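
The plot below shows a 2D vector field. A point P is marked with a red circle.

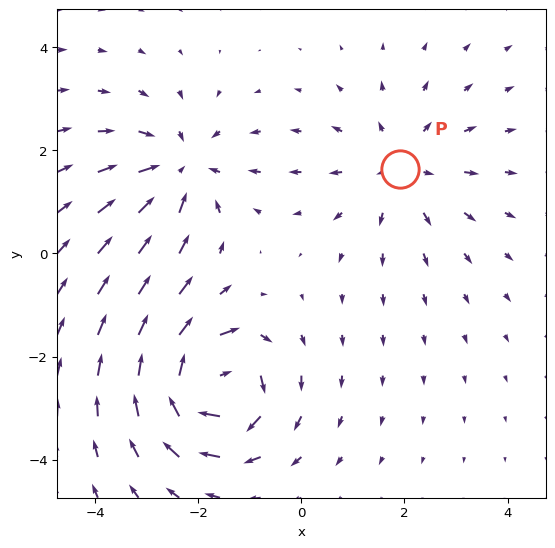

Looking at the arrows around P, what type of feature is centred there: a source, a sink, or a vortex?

At P (1.9, 1.6) the arrows spread outward. Divergence about +3, curl ≈0 — positive divergence with near-zero curl is a source.

source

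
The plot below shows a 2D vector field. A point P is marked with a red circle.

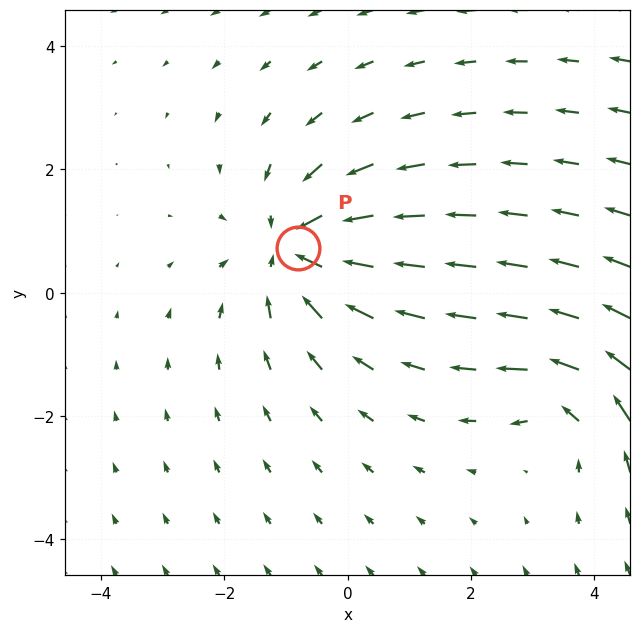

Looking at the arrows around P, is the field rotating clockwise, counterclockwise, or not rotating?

not rotating

Near P at (-0.8, 0.7) the arrows show no circulation. The curl there is ≈0.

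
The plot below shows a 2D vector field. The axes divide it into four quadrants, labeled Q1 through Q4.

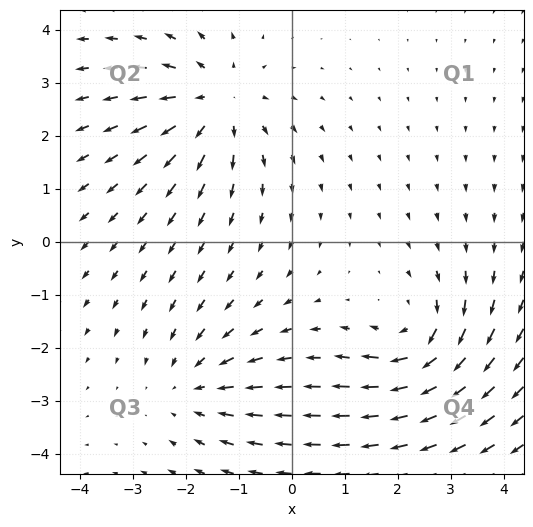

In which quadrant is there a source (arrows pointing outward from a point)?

The source sits at approximately (-1.4, 2.6), which lies in quadrant Q2. The divergence there is about +3, positive as expected for a source.

Q2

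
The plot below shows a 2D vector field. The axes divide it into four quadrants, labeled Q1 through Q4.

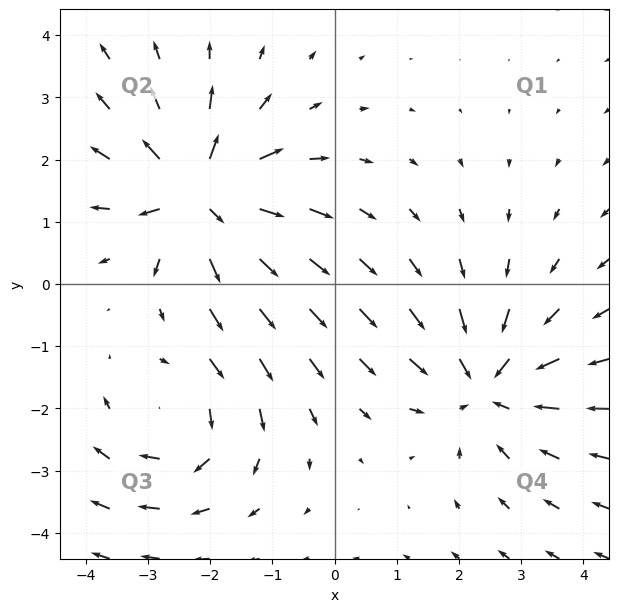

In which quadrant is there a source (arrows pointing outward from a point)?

Q2

The source sits at approximately (-2.2, 1.4), which lies in quadrant Q2. The divergence there is about +7, positive as expected for a source.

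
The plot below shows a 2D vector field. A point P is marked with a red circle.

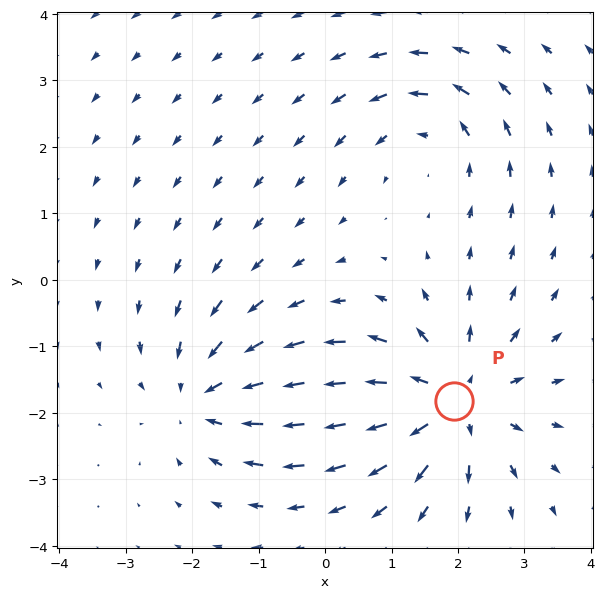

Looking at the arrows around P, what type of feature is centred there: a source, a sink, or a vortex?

At P (1.9, -1.8) the arrows spread outward. Divergence about +5, curl ≈0 — positive divergence with near-zero curl is a source.

source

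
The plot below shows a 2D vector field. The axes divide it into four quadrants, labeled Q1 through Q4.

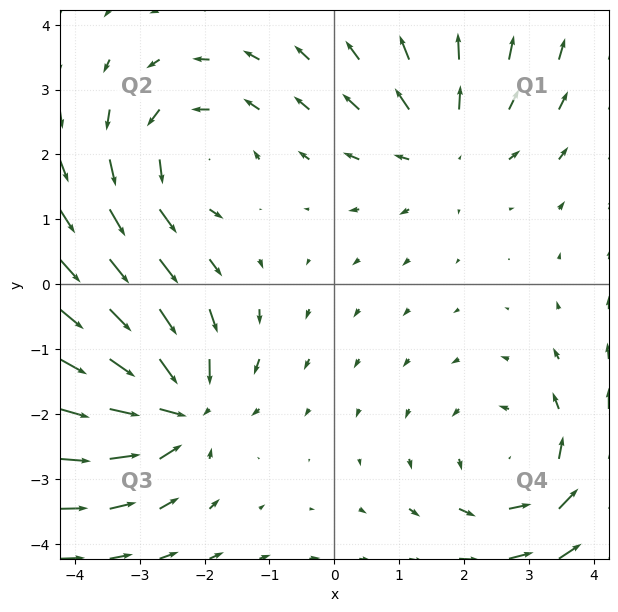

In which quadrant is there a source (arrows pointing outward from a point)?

The source sits at approximately (1.7, 2.2), which lies in quadrant Q1. The divergence there is about +3, positive as expected for a source.

Q1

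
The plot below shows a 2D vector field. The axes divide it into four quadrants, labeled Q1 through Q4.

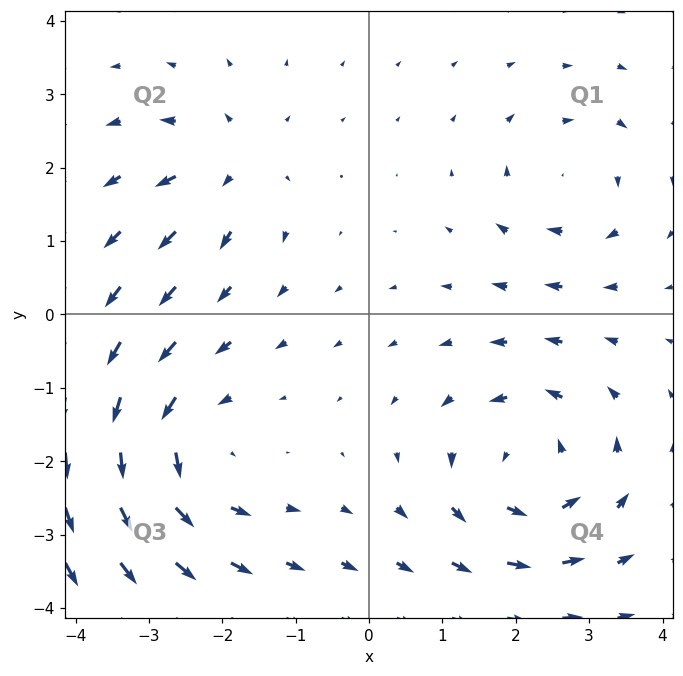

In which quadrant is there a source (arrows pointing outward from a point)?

The source sits at approximately (-1.9, 2.1), which lies in quadrant Q2. The divergence there is about +4, positive as expected for a source.

Q2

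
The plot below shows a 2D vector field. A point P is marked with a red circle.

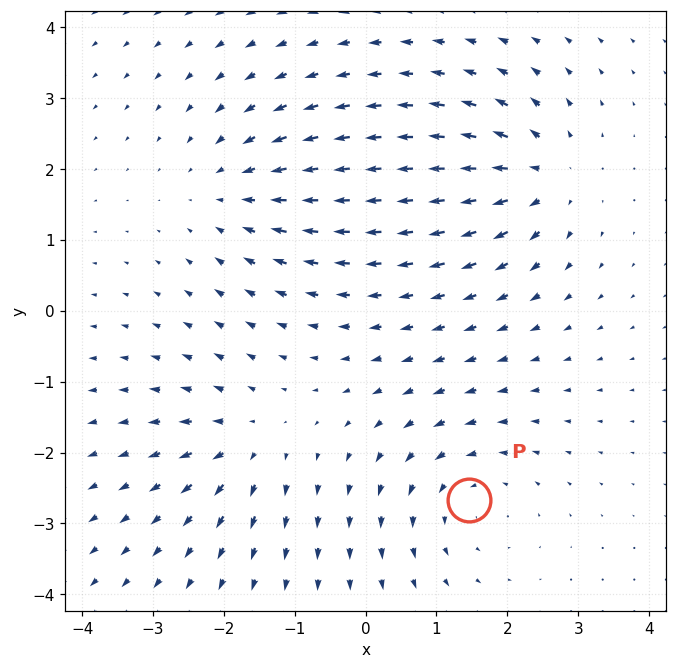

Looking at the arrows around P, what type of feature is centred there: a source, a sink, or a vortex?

At P (1.5, -2.7) the arrows circulate counterclockwise. Divergence ≈0, curl about +4 — near-zero divergence with nonzero curl is a vortex.

vortex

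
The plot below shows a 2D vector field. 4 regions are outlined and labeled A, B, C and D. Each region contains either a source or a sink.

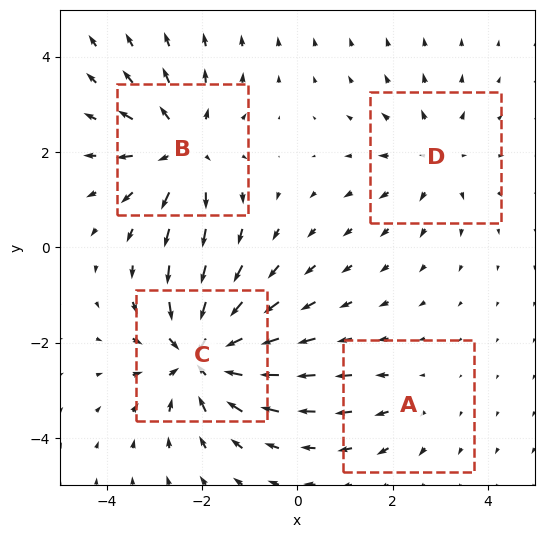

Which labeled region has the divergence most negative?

C

Divergence at each region's feature centre — A: about +2, B: about +5, C: about -7, D: about +3. Region C is most negative.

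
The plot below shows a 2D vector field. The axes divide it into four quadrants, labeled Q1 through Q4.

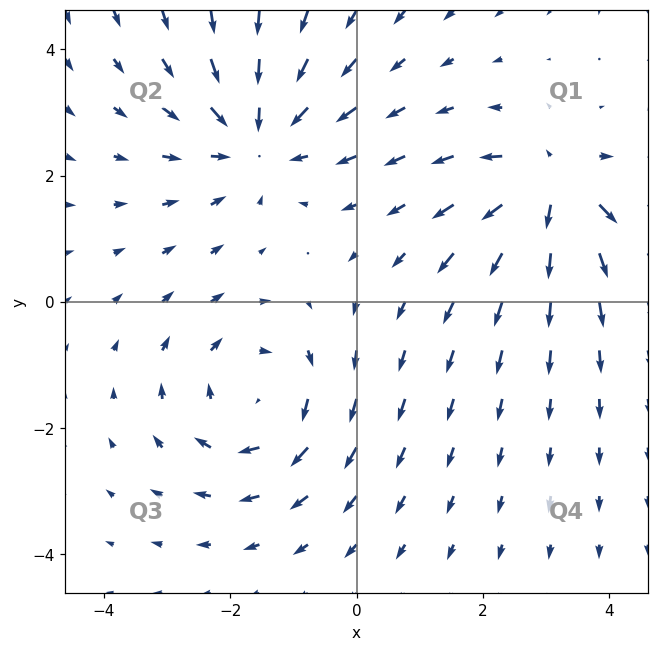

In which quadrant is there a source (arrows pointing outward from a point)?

Q1

The source sits at approximately (3.1, 1.8), which lies in quadrant Q1. The divergence there is about +5, positive as expected for a source.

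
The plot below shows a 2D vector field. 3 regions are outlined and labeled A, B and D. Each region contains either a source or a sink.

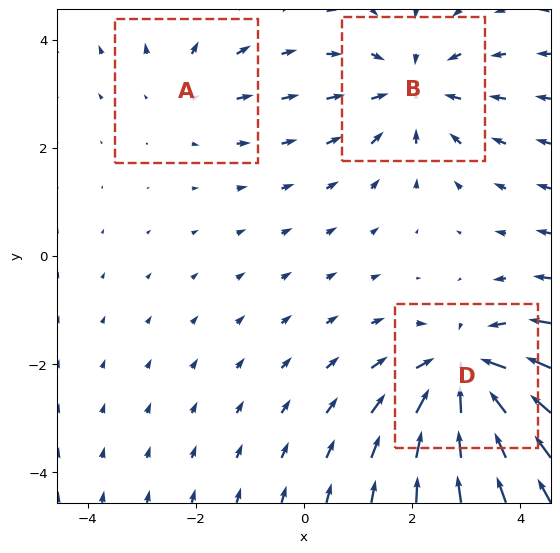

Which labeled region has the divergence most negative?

D

Divergence at each region's feature centre — A: about +2, B: about -3, D: about -4. Region D is most negative.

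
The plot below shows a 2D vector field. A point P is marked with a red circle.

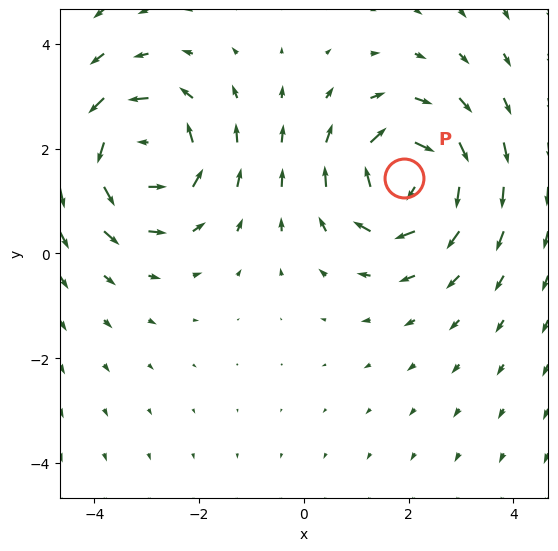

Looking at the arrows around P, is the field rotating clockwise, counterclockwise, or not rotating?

Near P at (1.9, 1.4) the arrows circulate clockwise. The curl (z-component) there is about -4; negative curl means clockwise rotation.

clockwise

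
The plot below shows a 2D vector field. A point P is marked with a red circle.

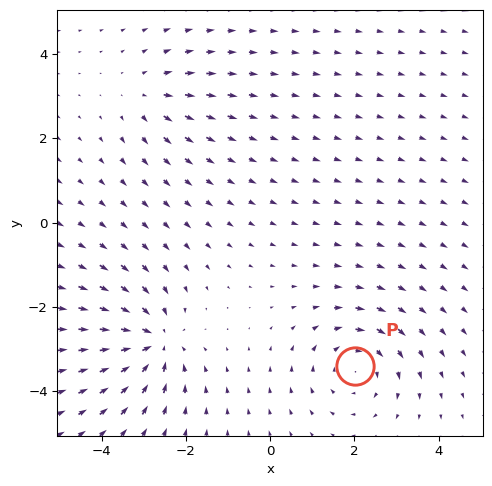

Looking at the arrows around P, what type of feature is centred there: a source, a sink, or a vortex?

vortex

At P (2.0, -3.4) the arrows circulate clockwise. Divergence ≈0, curl about -4 — near-zero divergence with nonzero curl is a vortex.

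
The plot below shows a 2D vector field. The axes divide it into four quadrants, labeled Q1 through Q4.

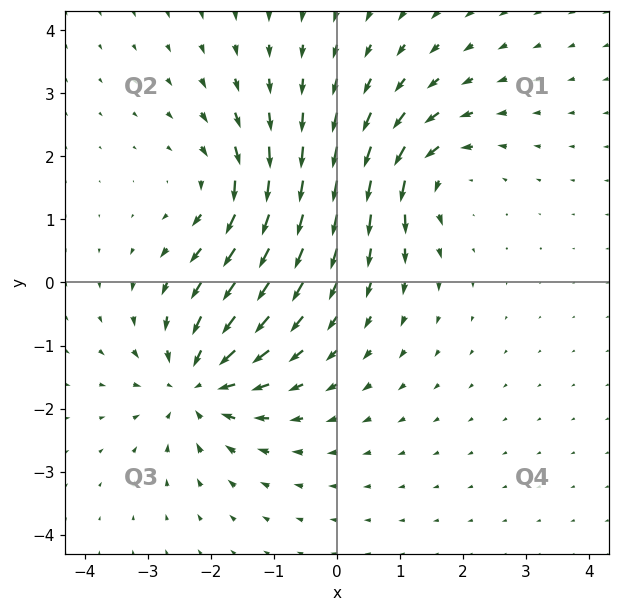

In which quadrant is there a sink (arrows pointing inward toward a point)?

The sink sits at approximately (-2.2, -1.6), which lies in quadrant Q3. The divergence there is about -5, negative as expected for a sink.

Q3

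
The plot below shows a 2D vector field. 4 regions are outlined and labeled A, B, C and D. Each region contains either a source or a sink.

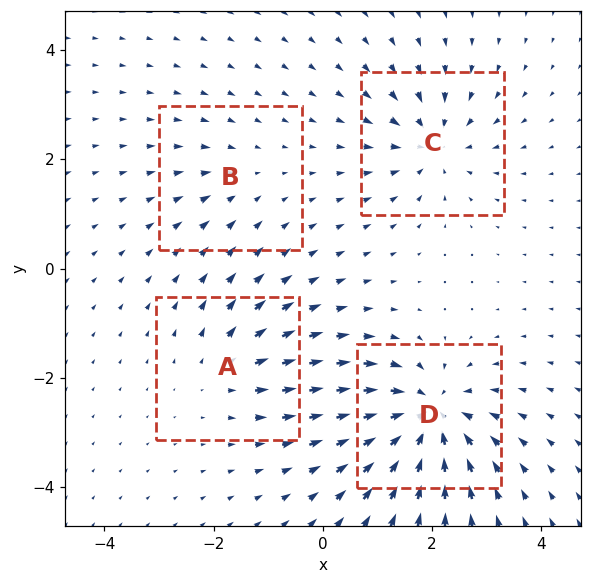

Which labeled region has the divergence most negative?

D

Divergence at each region's feature centre — A: about +4, B: about -2, C: about -6, D: about -8. Region D is most negative.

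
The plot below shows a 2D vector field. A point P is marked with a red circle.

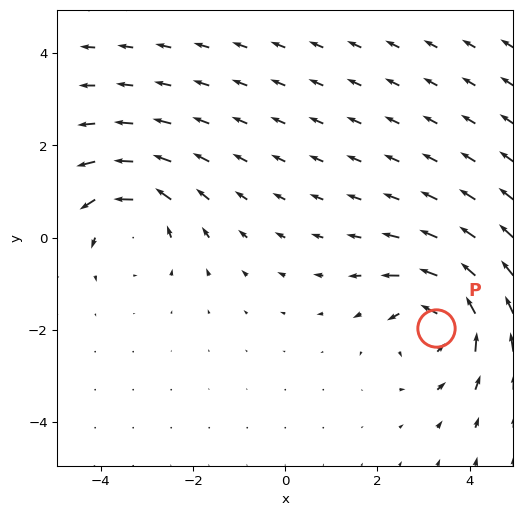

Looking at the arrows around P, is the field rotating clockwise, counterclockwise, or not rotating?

counterclockwise

Near P at (3.3, -2.0) the arrows circulate counterclockwise. The curl (z-component) there is about +4; positive curl means counterclockwise rotation.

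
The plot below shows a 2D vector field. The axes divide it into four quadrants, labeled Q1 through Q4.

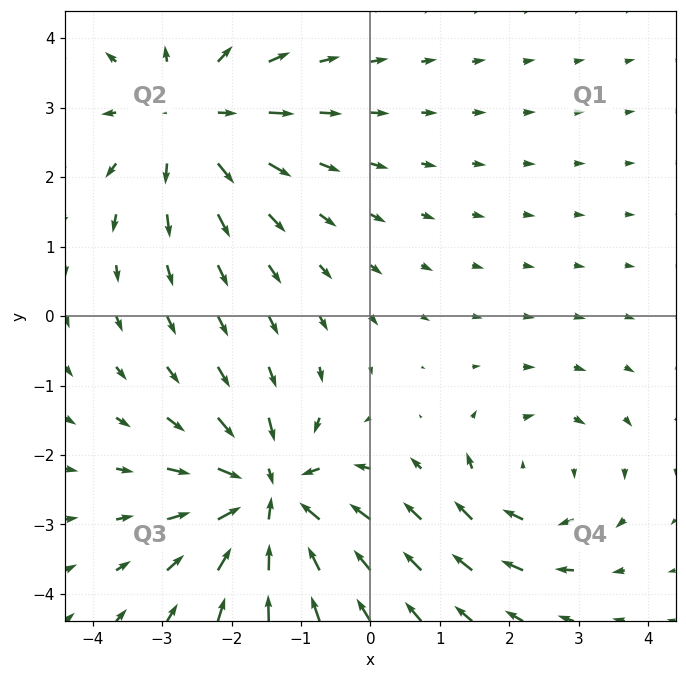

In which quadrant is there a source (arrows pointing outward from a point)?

The source sits at approximately (-2.6, 2.9), which lies in quadrant Q2. The divergence there is about +3, positive as expected for a source.

Q2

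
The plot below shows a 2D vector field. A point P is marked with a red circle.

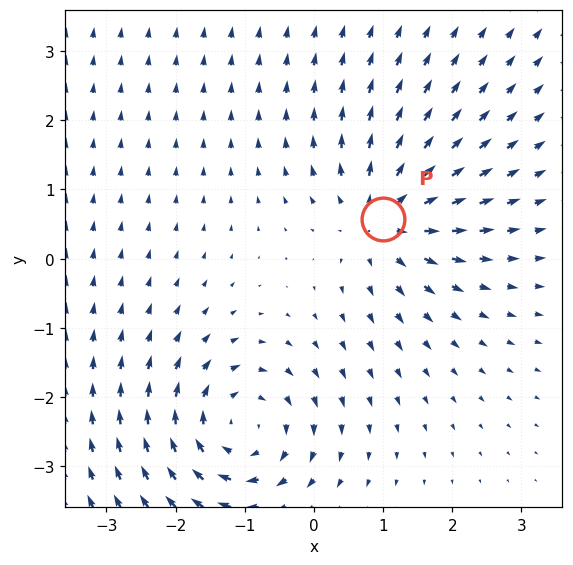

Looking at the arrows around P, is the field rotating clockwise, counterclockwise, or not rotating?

not rotating

Near P at (1.0, 0.6) the arrows show no circulation. The curl there is ≈0.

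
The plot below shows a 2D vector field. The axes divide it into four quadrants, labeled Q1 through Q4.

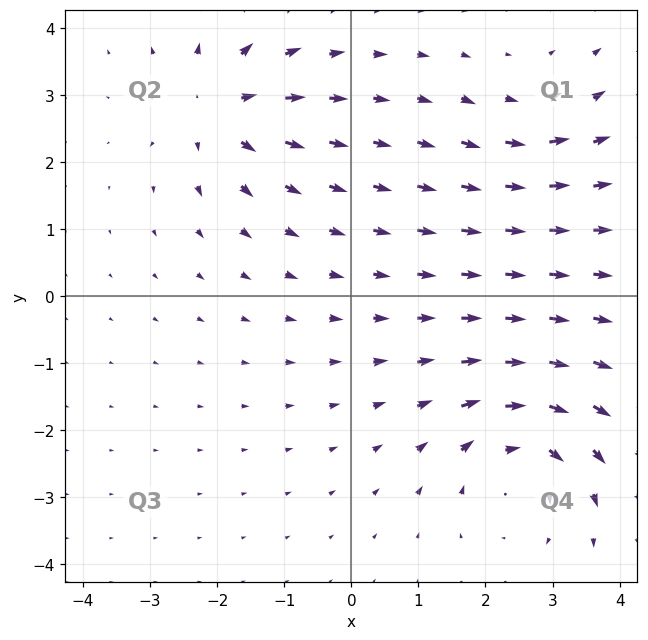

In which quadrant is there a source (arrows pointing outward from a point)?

The source sits at approximately (-2.0, 2.8), which lies in quadrant Q2. The divergence there is about +5, positive as expected for a source.

Q2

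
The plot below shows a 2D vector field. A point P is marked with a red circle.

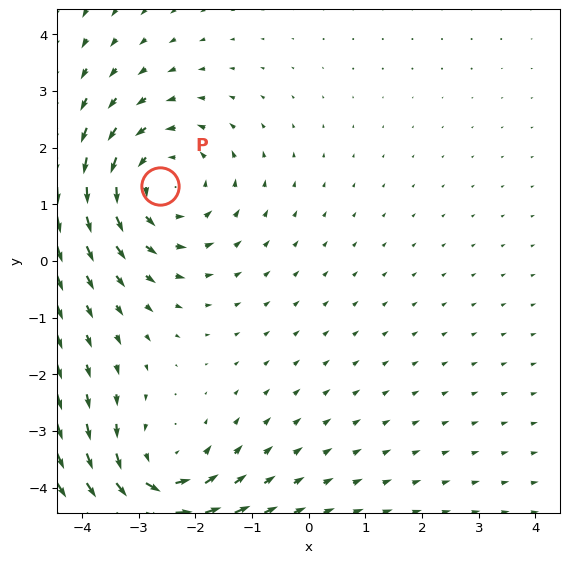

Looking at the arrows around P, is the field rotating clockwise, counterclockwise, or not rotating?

counterclockwise

Near P at (-2.6, 1.3) the arrows circulate counterclockwise. The curl (z-component) there is about +4; positive curl means counterclockwise rotation.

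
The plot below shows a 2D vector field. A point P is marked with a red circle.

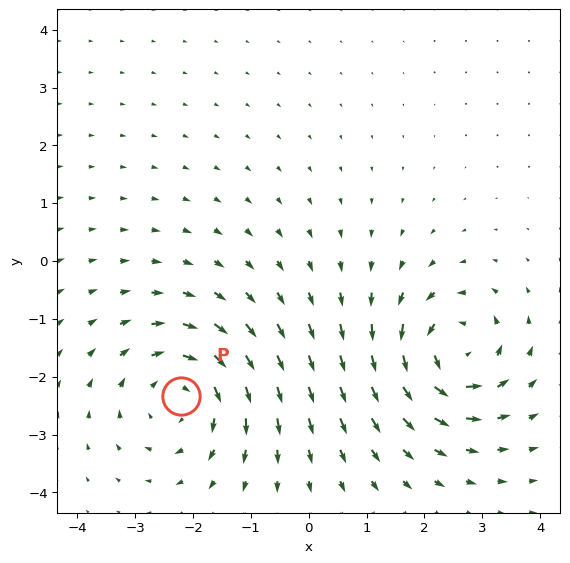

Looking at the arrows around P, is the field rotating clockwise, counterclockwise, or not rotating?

clockwise

Near P at (-2.2, -2.3) the arrows circulate clockwise. The curl (z-component) there is about -4; negative curl means clockwise rotation.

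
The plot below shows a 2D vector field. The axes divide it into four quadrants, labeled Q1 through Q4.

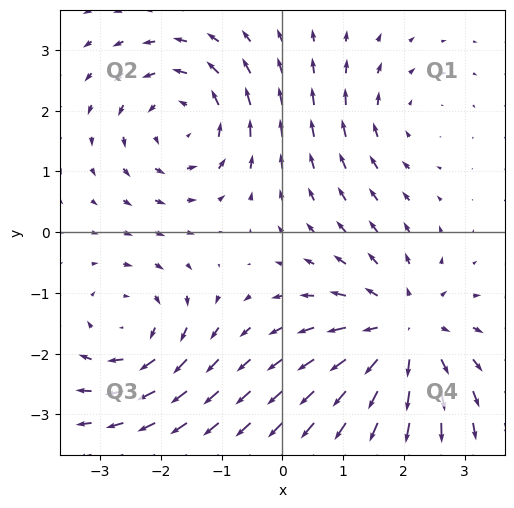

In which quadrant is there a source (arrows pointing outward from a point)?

Q4

The source sits at approximately (2.0, -1.7), which lies in quadrant Q4. The divergence there is about +5, positive as expected for a source.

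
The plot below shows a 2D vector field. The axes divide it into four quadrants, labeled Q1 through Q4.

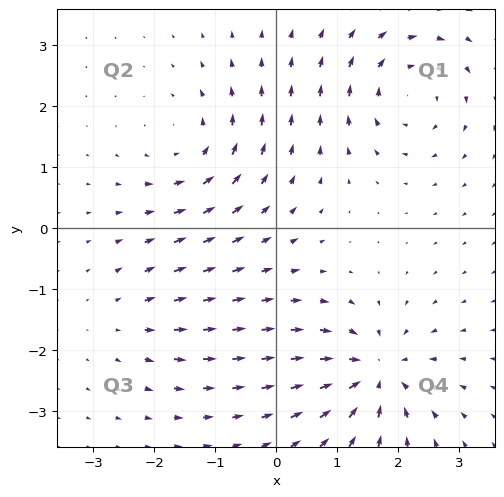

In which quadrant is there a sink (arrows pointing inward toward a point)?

The sink sits at approximately (1.6, -2.4), which lies in quadrant Q4. The divergence there is about -7, negative as expected for a sink.

Q4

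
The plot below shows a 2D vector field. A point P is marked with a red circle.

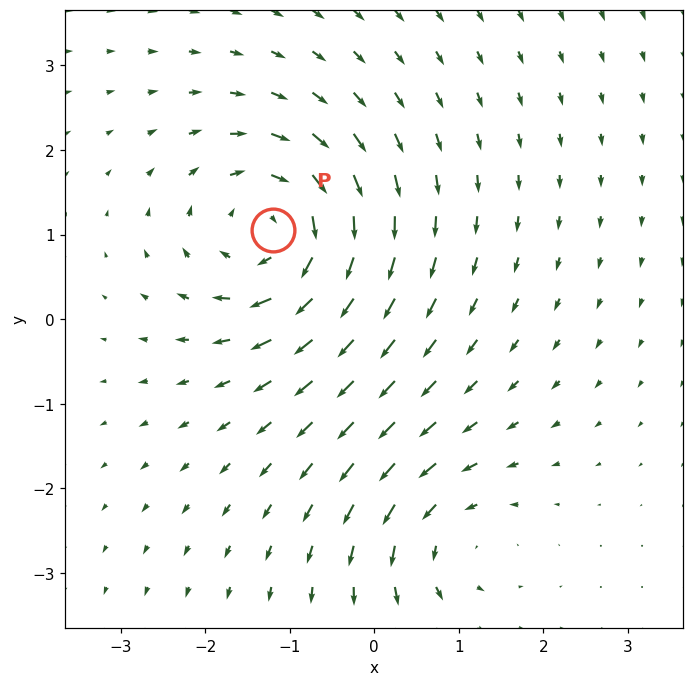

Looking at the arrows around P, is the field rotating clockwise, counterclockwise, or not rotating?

clockwise

Near P at (-1.2, 1.1) the arrows circulate clockwise. The curl (z-component) there is about -5; negative curl means clockwise rotation.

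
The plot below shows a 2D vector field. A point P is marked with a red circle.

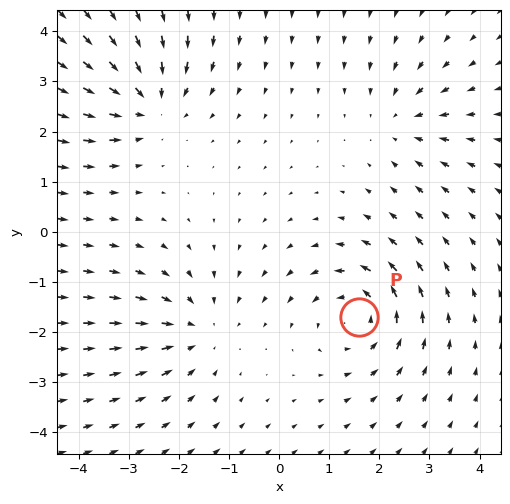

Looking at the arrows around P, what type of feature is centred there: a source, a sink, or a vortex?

vortex

At P (1.6, -1.7) the arrows circulate counterclockwise. Divergence ≈0, curl about +5 — near-zero divergence with nonzero curl is a vortex.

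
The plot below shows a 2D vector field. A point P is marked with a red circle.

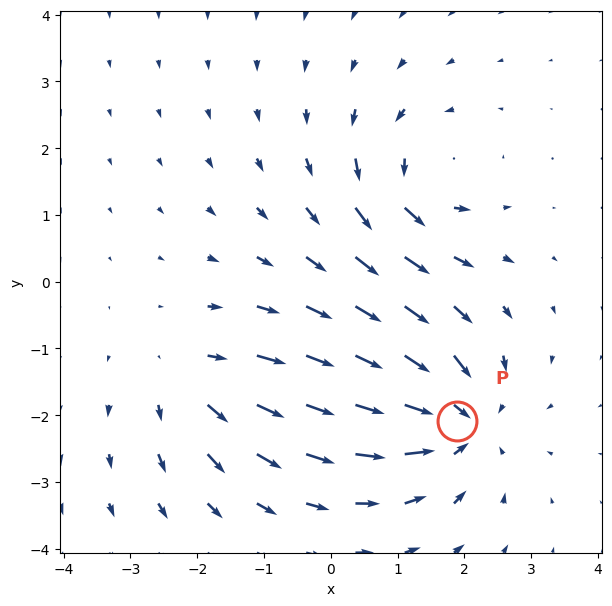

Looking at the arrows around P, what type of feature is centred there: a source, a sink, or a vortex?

At P (1.9, -2.1) the arrows converge inward. Divergence about -4, curl ≈0 — negative divergence with near-zero curl is a sink.

sink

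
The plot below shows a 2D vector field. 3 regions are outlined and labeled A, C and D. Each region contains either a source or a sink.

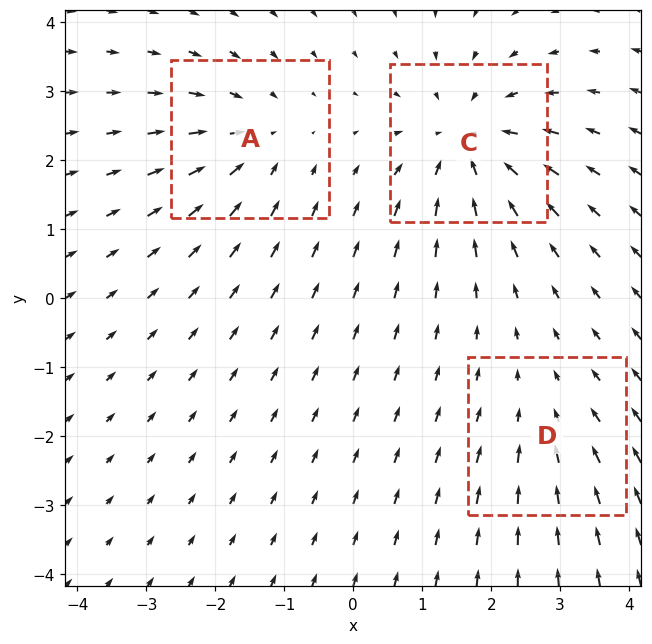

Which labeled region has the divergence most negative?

C

Divergence at each region's feature centre — A: about -3, C: about -5, D: about -2. Region C is most negative.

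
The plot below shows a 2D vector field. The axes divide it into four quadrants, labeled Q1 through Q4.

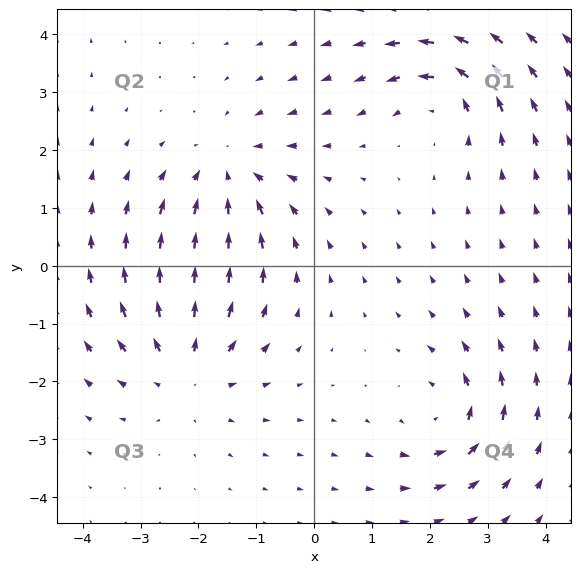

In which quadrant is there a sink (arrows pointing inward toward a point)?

The sink sits at approximately (-1.5, 1.6), which lies in quadrant Q2. The divergence there is about -3, negative as expected for a sink.

Q2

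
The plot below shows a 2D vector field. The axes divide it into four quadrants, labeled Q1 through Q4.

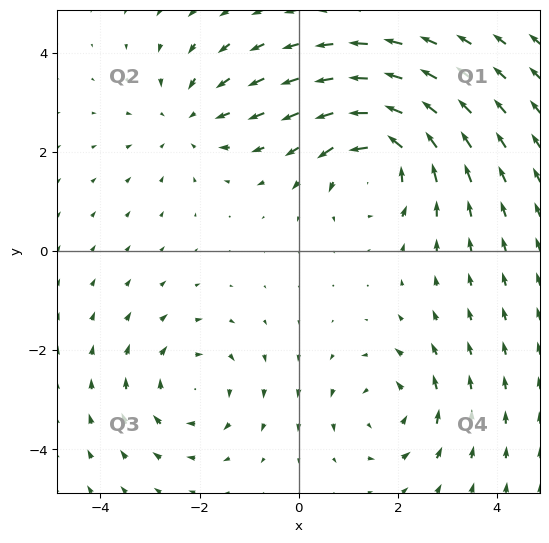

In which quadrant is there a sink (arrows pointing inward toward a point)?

The sink sits at approximately (-2.2, 2.7), which lies in quadrant Q2. The divergence there is about -2, negative as expected for a sink.

Q2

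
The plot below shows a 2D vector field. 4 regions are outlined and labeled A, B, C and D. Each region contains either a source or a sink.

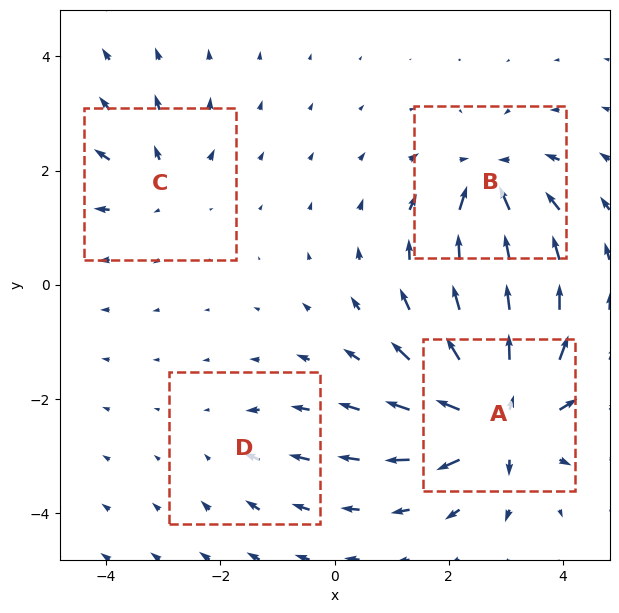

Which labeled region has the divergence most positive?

Divergence at each region's feature centre — A: about +9, B: about -6, C: about +4, D: about -2. Region A is most positive.

A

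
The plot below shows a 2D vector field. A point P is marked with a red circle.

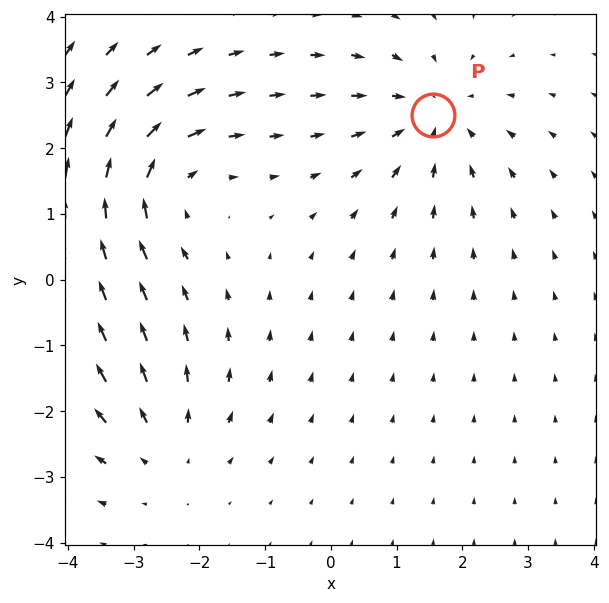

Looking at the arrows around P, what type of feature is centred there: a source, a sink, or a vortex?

sink

At P (1.5, 2.5) the arrows converge inward. Divergence about -4, curl ≈0 — negative divergence with near-zero curl is a sink.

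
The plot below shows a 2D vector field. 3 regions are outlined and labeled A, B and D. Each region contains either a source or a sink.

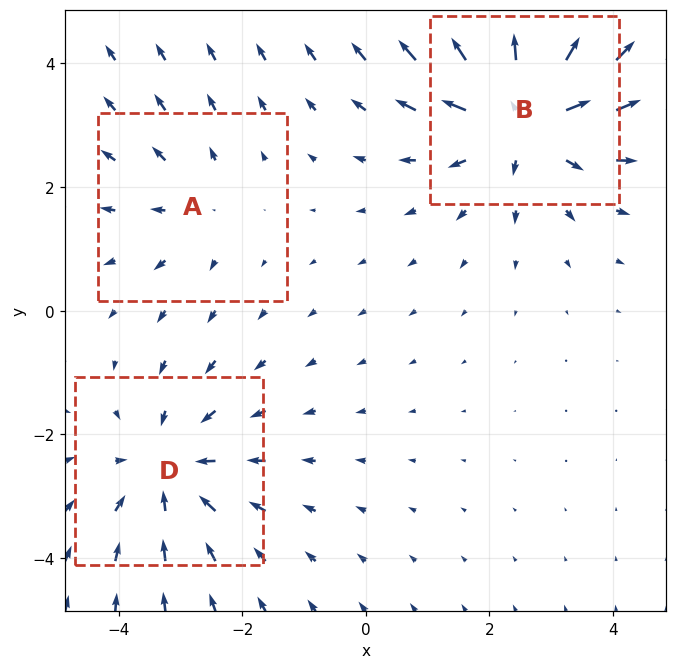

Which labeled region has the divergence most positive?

Divergence at each region's feature centre — A: about +2, B: about +4, D: about -3. Region B is most positive.

B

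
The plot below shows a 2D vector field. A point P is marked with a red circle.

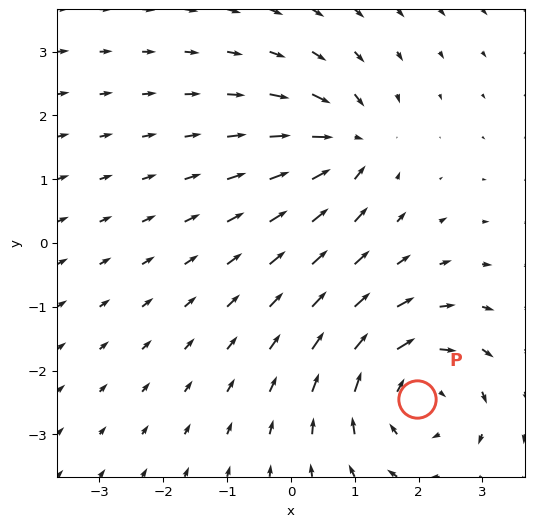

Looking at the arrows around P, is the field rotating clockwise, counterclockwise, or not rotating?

Near P at (2.0, -2.4) the arrows circulate clockwise. The curl (z-component) there is about -5; negative curl means clockwise rotation.

clockwise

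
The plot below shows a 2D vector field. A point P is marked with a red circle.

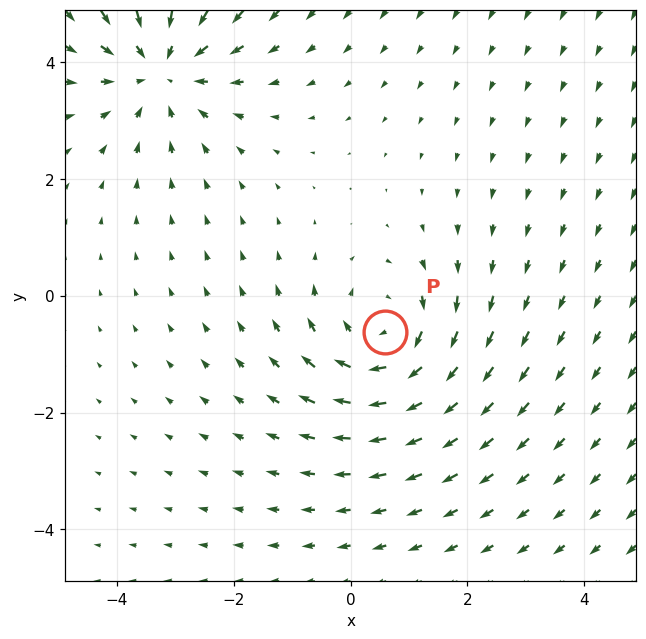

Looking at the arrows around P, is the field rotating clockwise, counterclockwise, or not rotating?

clockwise

Near P at (0.6, -0.6) the arrows circulate clockwise. The curl (z-component) there is about -3; negative curl means clockwise rotation.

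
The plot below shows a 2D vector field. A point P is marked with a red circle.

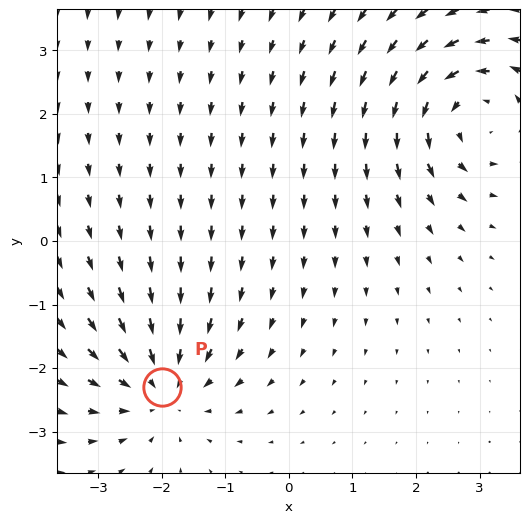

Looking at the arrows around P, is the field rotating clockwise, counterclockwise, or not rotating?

Near P at (-2.0, -2.3) the arrows show no circulation. The curl there is ≈0.

not rotating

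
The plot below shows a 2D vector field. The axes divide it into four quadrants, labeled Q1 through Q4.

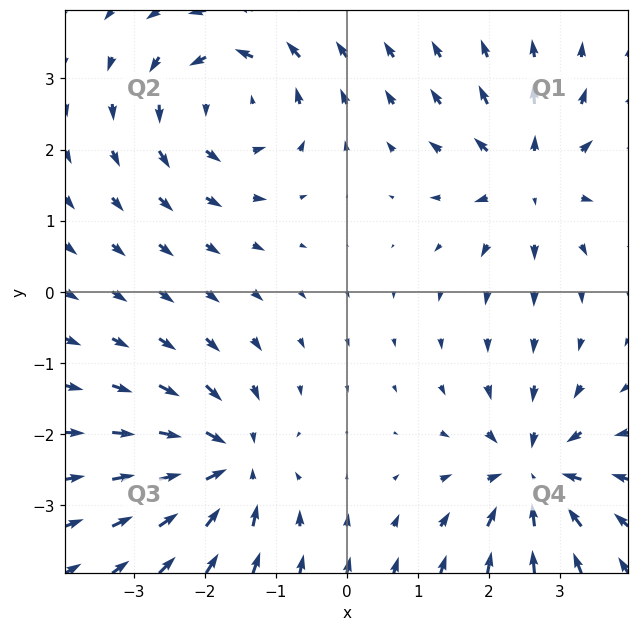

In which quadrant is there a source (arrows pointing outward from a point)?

The source sits at approximately (2.6, 1.6), which lies in quadrant Q1. The divergence there is about +5, positive as expected for a source.

Q1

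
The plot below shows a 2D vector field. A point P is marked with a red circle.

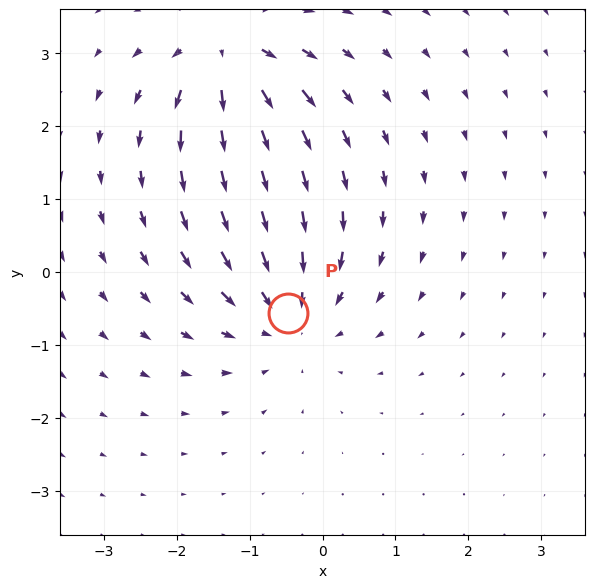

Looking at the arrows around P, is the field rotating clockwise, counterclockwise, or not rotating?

not rotating

Near P at (-0.5, -0.6) the arrows show no circulation. The curl there is ≈0.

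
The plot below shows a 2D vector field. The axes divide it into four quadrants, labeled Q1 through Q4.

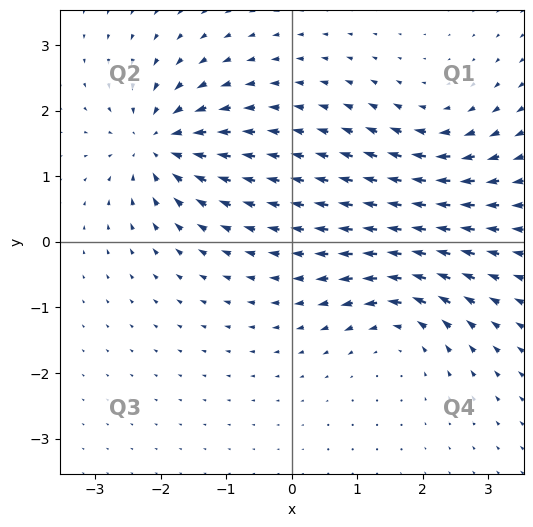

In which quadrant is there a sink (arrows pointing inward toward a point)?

Q2

The sink sits at approximately (-2.0, 1.5), which lies in quadrant Q2. The divergence there is about -6, negative as expected for a sink.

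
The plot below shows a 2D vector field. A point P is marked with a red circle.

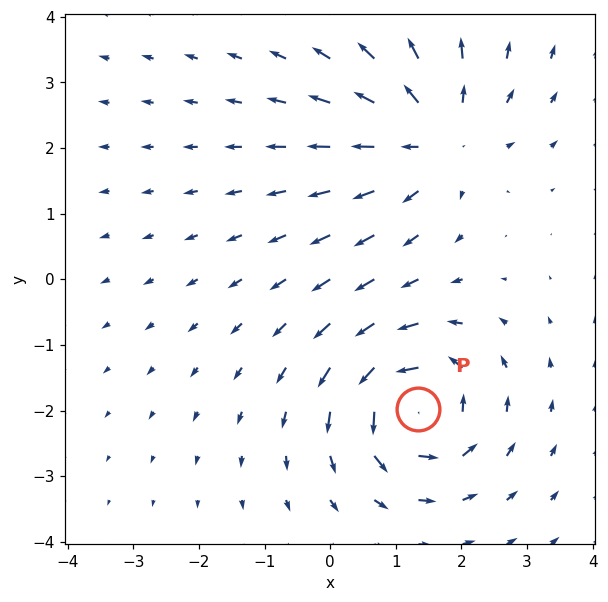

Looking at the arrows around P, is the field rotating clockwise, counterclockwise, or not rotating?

Near P at (1.3, -2.0) the arrows circulate counterclockwise. The curl (z-component) there is about +7; positive curl means counterclockwise rotation.

counterclockwise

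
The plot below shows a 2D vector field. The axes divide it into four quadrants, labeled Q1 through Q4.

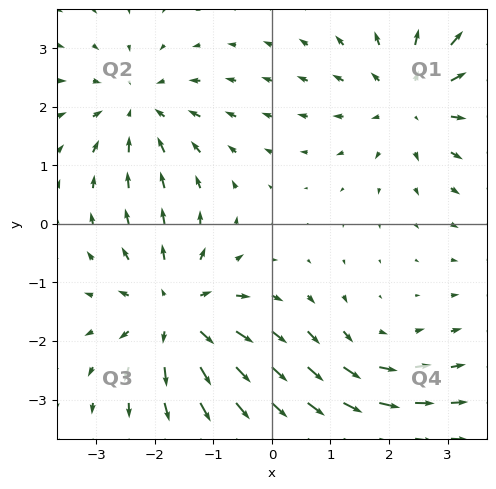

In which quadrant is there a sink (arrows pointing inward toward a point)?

Q2

The sink sits at approximately (-2.3, 2.0), which lies in quadrant Q2. The divergence there is about -3, negative as expected for a sink.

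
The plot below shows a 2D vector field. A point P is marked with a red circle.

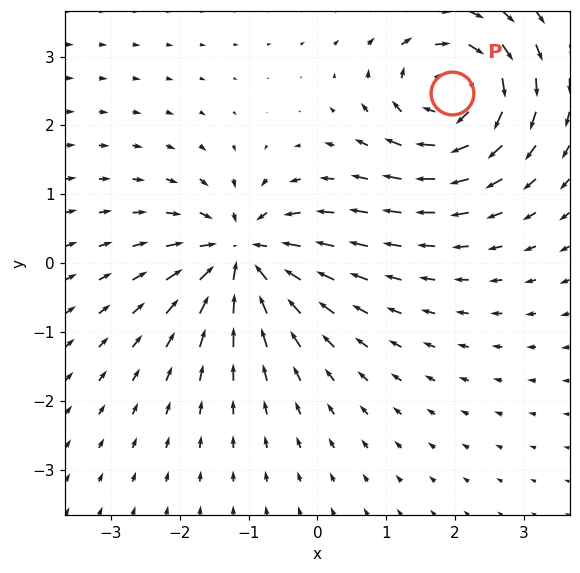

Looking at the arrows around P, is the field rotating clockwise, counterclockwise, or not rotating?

Near P at (2.0, 2.5) the arrows circulate clockwise. The curl (z-component) there is about -7; negative curl means clockwise rotation.

clockwise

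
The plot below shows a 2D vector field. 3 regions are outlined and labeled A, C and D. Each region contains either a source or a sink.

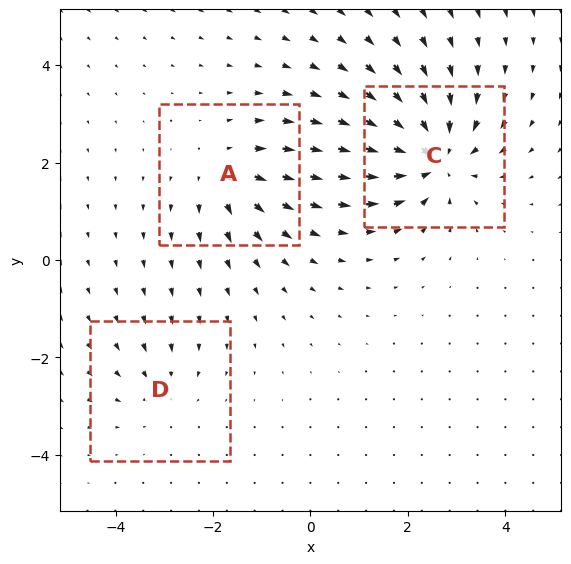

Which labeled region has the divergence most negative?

C

Divergence at each region's feature centre — A: about +3, C: about -6, D: about -2. Region C is most negative.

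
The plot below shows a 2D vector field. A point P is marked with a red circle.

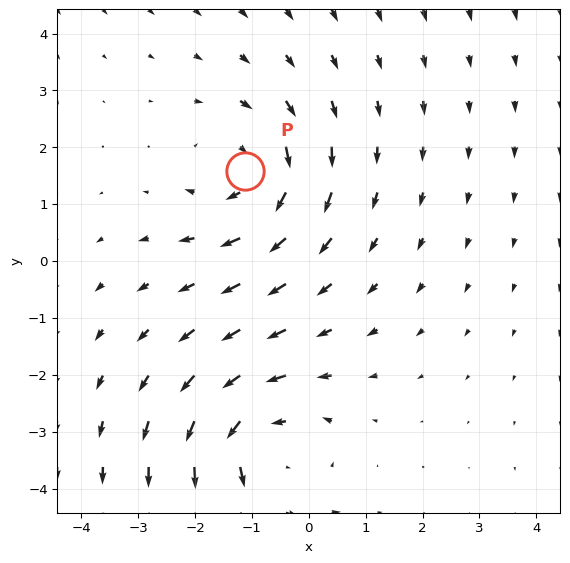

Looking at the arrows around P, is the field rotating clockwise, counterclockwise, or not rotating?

Near P at (-1.1, 1.6) the arrows circulate clockwise. The curl (z-component) there is about -4; negative curl means clockwise rotation.

clockwise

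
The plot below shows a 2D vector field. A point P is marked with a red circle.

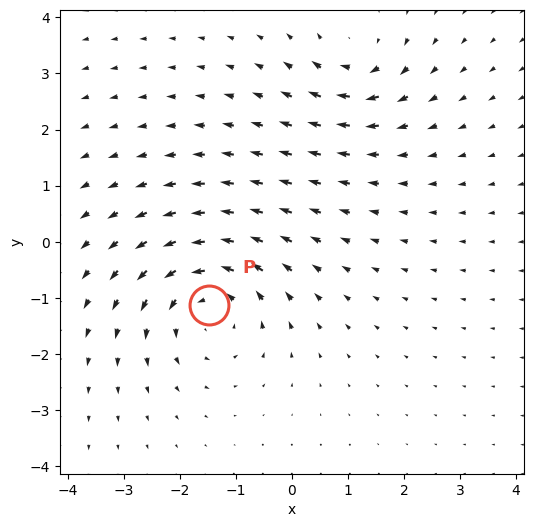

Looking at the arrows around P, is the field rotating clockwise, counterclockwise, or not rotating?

counterclockwise

Near P at (-1.5, -1.1) the arrows circulate counterclockwise. The curl (z-component) there is about +5; positive curl means counterclockwise rotation.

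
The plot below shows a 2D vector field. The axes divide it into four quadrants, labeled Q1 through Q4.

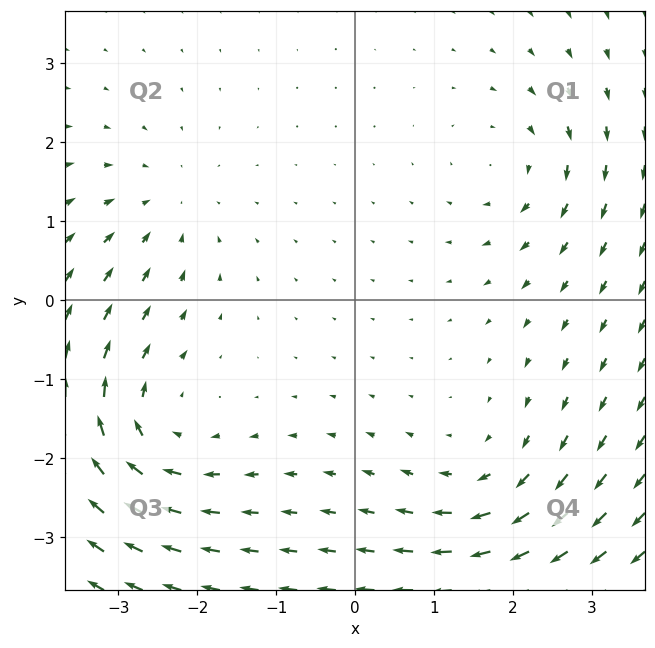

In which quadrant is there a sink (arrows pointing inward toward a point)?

Q2

The sink sits at approximately (-2.4, 1.2), which lies in quadrant Q2. The divergence there is about -3, negative as expected for a sink.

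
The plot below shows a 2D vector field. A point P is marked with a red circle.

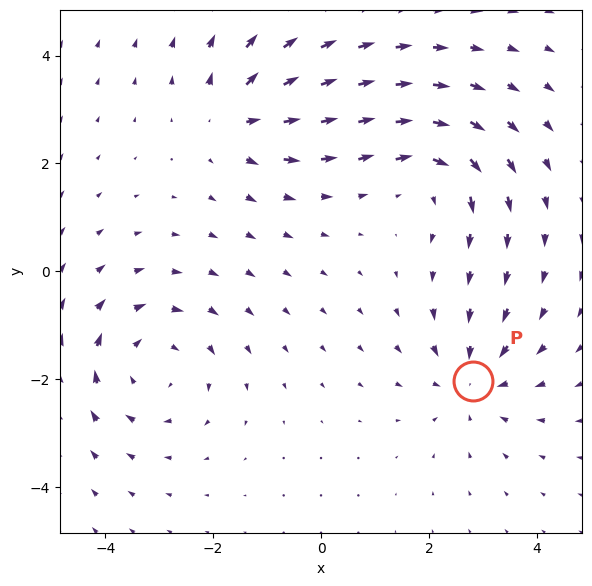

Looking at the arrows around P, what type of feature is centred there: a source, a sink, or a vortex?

At P (2.8, -2.0) the arrows converge inward. Divergence about -4, curl ≈0 — negative divergence with near-zero curl is a sink.

sink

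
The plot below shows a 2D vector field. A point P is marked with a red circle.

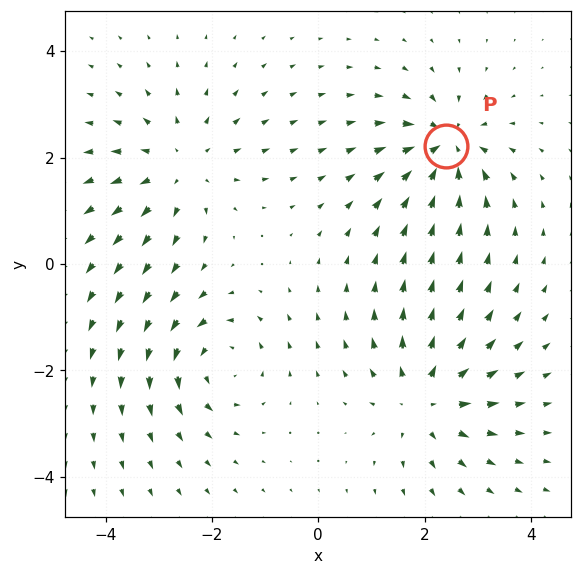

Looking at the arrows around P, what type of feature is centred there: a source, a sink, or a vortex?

At P (2.4, 2.2) the arrows converge inward. Divergence about -7, curl ≈0 — negative divergence with near-zero curl is a sink.

sink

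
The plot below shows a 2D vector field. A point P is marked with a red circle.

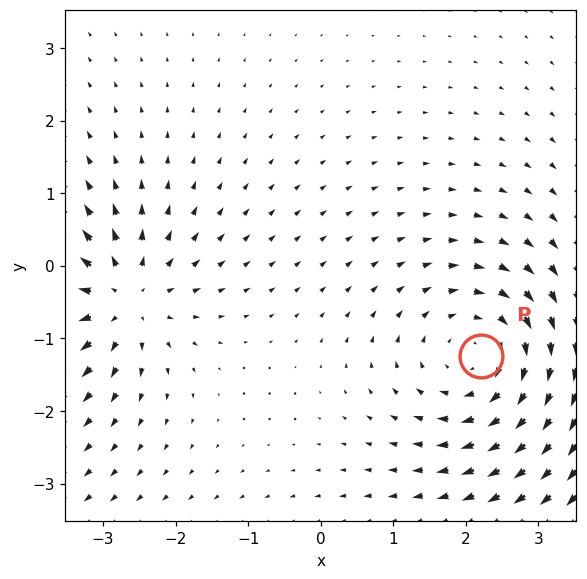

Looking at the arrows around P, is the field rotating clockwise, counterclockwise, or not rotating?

clockwise

Near P at (2.2, -1.2) the arrows circulate clockwise. The curl (z-component) there is about -3; negative curl means clockwise rotation.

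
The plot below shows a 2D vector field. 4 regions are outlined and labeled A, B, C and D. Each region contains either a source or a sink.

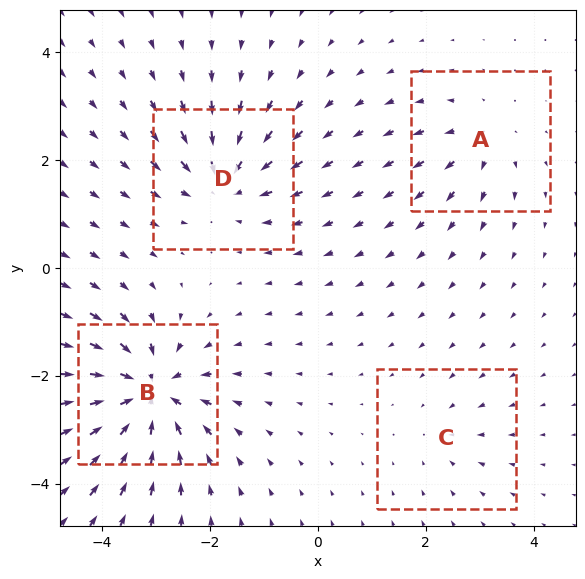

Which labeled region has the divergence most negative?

B

Divergence at each region's feature centre — A: about +4, B: about -9, C: about -2, D: about -6. Region B is most negative.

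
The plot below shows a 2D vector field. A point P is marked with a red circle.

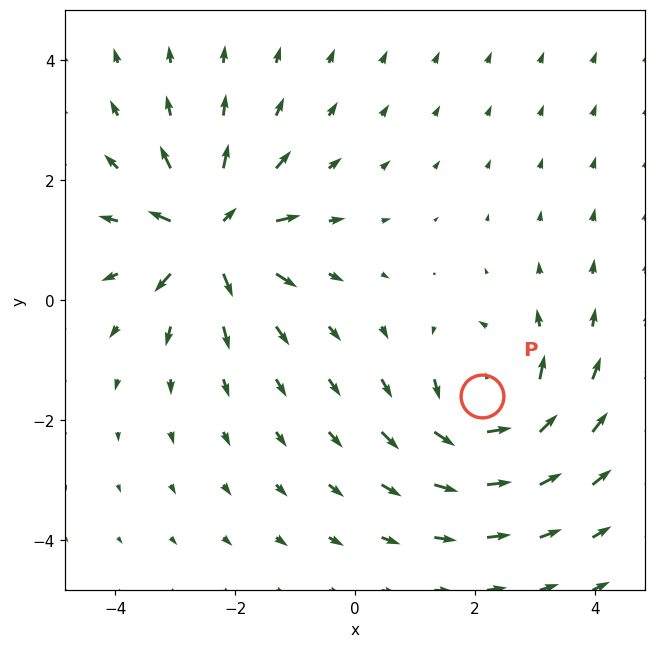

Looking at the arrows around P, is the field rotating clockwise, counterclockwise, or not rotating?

counterclockwise

Near P at (2.1, -1.6) the arrows circulate counterclockwise. The curl (z-component) there is about +5; positive curl means counterclockwise rotation.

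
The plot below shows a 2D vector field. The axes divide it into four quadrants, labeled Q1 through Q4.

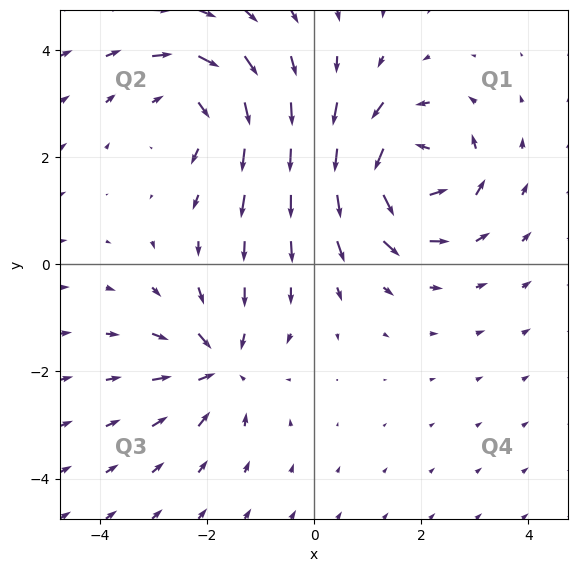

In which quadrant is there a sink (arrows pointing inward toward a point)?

Q3

The sink sits at approximately (-1.8, -1.9), which lies in quadrant Q3. The divergence there is about -4, negative as expected for a sink.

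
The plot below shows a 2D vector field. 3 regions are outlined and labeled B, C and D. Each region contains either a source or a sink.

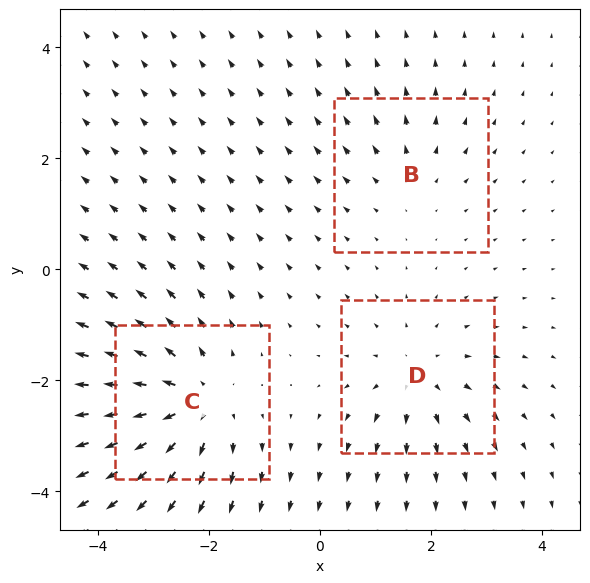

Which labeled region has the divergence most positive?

C

Divergence at each region's feature centre — B: about +2, C: about +4, D: about +3. Region C is most positive.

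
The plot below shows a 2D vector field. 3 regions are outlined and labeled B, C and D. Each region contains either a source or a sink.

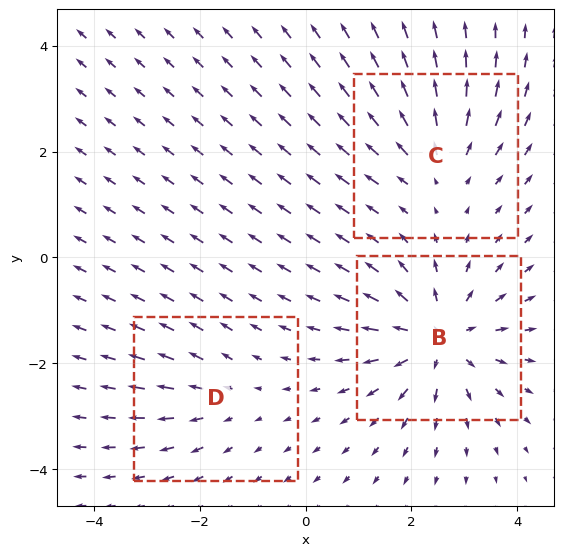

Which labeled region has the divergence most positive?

B

Divergence at each region's feature centre — B: about +5, C: about +3, D: about +2. Region B is most positive.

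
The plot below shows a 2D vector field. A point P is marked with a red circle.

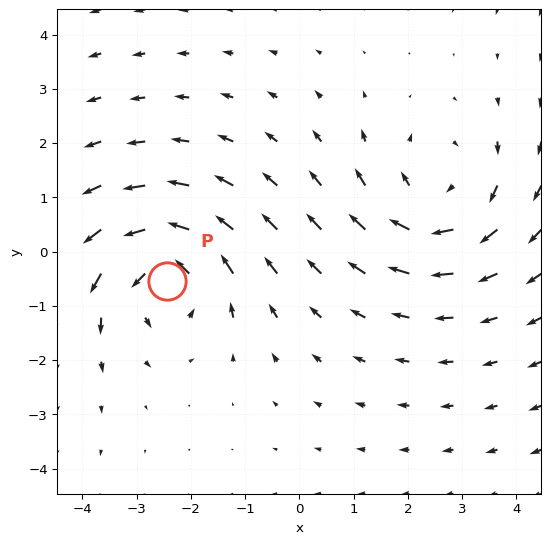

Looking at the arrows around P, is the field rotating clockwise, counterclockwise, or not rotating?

counterclockwise

Near P at (-2.4, -0.5) the arrows circulate counterclockwise. The curl (z-component) there is about +5; positive curl means counterclockwise rotation.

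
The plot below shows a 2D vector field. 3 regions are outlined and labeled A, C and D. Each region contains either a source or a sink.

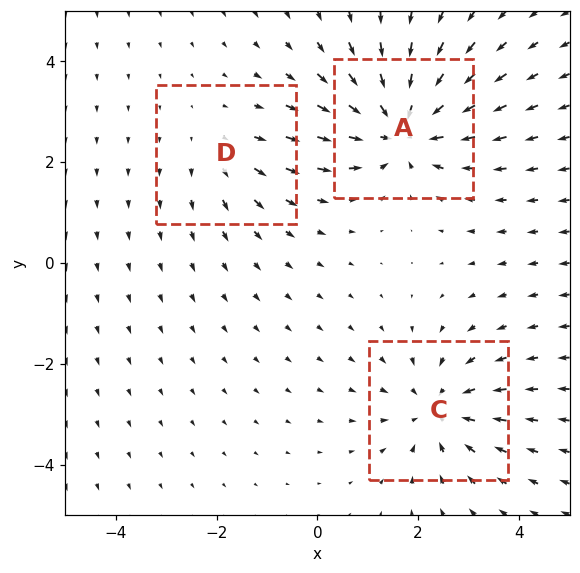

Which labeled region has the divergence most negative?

A

Divergence at each region's feature centre — A: about -4, C: about -3, D: about +2. Region A is most negative.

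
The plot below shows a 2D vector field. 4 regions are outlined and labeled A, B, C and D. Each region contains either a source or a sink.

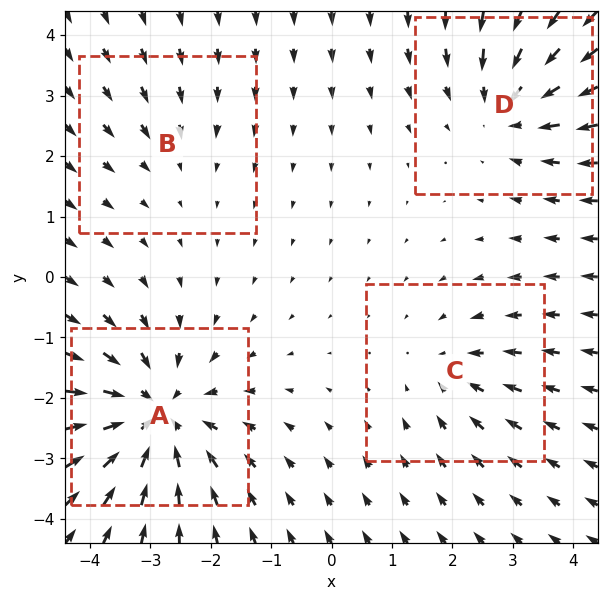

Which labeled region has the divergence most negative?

A

Divergence at each region's feature centre — A: about -6, B: about -2, C: about -3, D: about -4. Region A is most negative.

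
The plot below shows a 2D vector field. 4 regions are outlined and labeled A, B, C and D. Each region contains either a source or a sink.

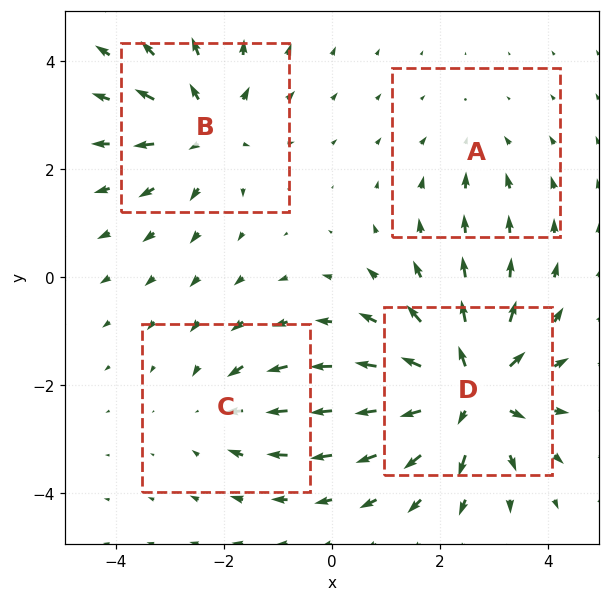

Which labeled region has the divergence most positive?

Divergence at each region's feature centre — A: about -2, B: about +5, C: about -3, D: about +7. Region D is most positive.

D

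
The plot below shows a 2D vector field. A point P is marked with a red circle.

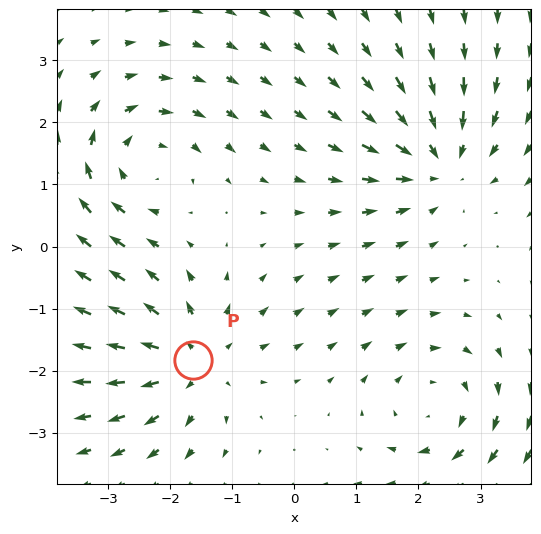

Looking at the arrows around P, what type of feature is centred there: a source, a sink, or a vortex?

source

At P (-1.6, -1.8) the arrows spread outward. Divergence about +5, curl ≈0 — positive divergence with near-zero curl is a source.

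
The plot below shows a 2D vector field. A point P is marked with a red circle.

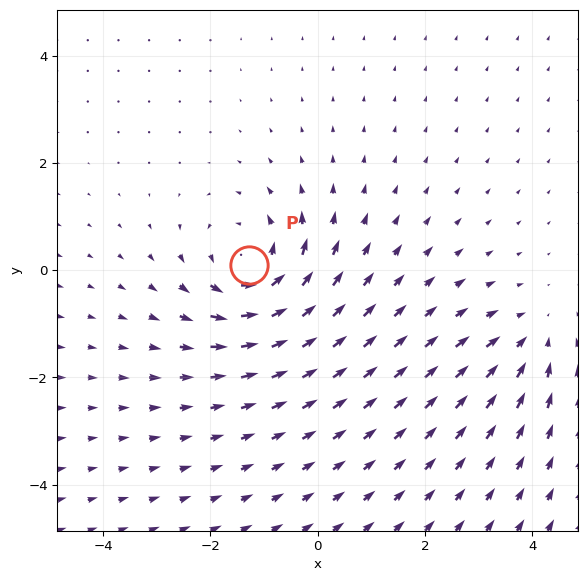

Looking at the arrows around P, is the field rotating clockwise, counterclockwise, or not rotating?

Near P at (-1.3, 0.1) the arrows circulate counterclockwise. The curl (z-component) there is about +5; positive curl means counterclockwise rotation.

counterclockwise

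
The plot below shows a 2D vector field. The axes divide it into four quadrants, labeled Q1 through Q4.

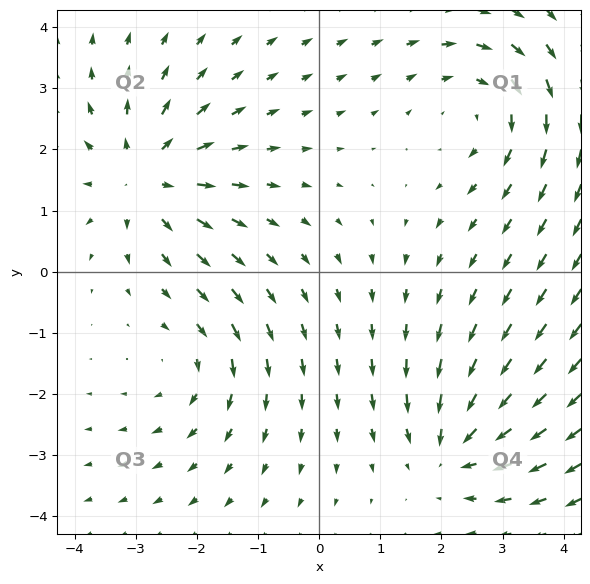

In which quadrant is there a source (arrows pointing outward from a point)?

Q2

The source sits at approximately (-2.8, 1.6), which lies in quadrant Q2. The divergence there is about +4, positive as expected for a source.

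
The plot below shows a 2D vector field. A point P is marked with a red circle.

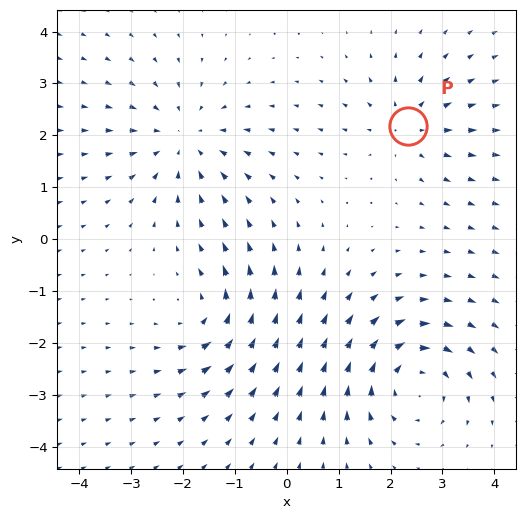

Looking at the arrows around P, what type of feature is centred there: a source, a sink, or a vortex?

At P (2.3, 2.2) the arrows spread outward. Divergence about +4, curl ≈0 — positive divergence with near-zero curl is a source.

source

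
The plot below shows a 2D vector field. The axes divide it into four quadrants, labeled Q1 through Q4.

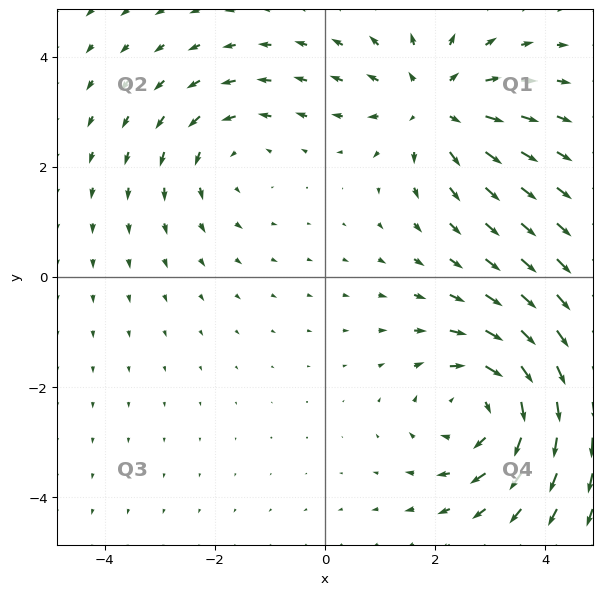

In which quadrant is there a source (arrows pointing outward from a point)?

The source sits at approximately (2.0, 3.1), which lies in quadrant Q1. The divergence there is about +3, positive as expected for a source.

Q1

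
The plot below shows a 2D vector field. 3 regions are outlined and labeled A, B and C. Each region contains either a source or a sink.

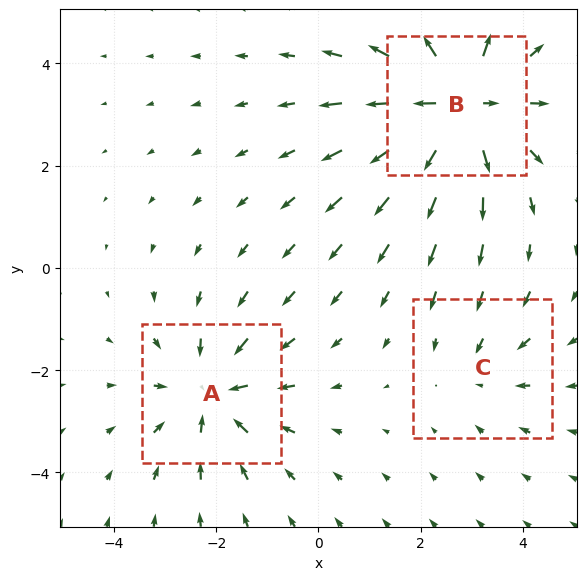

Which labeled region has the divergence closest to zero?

Divergence at each region's feature centre — A: about -3, B: about +5, C: about -2. Region C is closest to zero.

C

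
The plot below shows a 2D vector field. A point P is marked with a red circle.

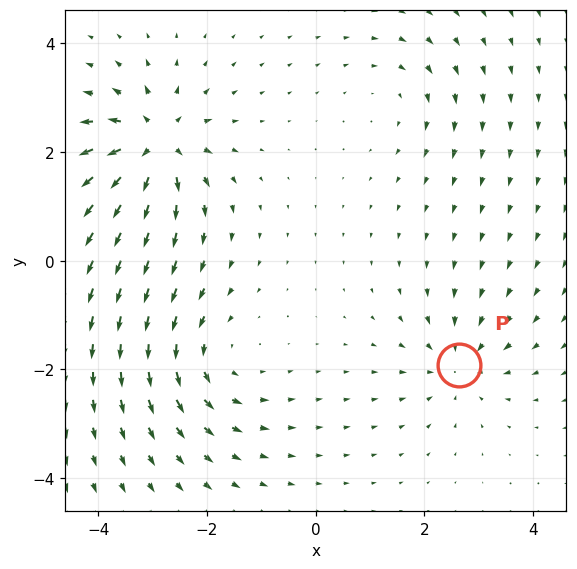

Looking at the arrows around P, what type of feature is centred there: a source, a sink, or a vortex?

At P (2.6, -1.9) the arrows converge inward. Divergence about -4, curl ≈0 — negative divergence with near-zero curl is a sink.

sink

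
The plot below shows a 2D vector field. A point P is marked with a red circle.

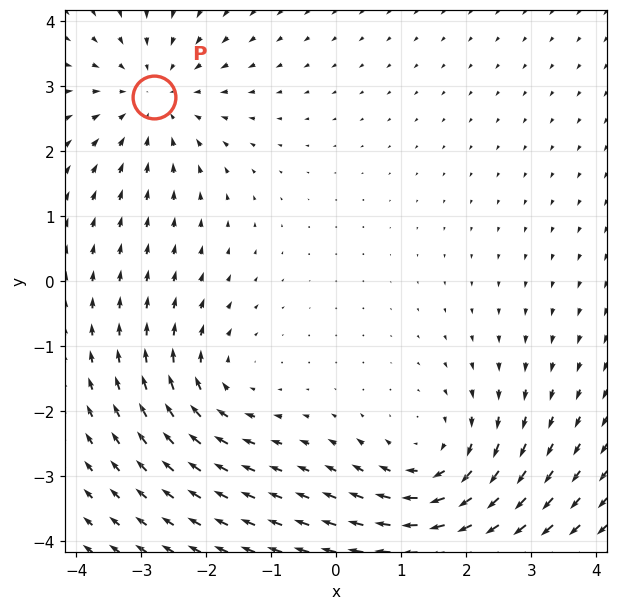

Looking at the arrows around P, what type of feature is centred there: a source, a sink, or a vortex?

sink

At P (-2.8, 2.8) the arrows converge inward. Divergence about -3, curl ≈0 — negative divergence with near-zero curl is a sink.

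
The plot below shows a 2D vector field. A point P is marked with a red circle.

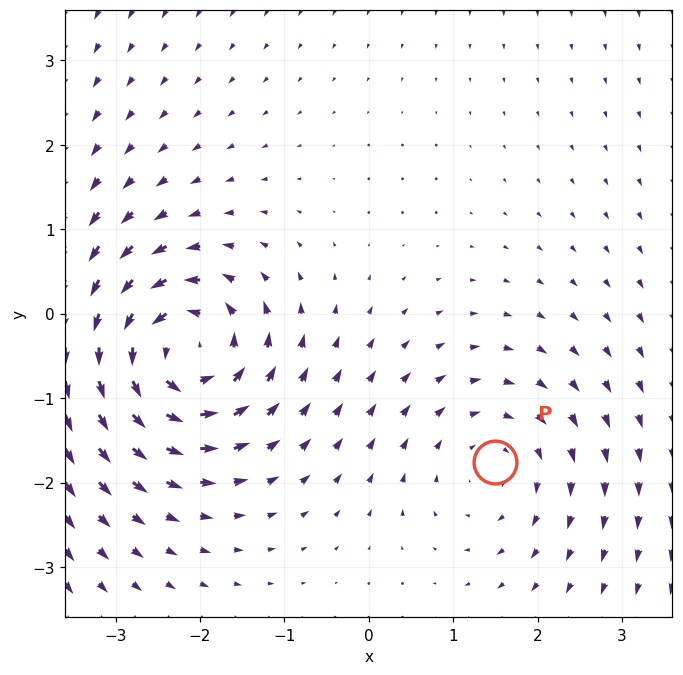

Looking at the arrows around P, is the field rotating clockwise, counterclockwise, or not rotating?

clockwise

Near P at (1.5, -1.8) the arrows circulate clockwise. The curl (z-component) there is about -2; negative curl means clockwise rotation.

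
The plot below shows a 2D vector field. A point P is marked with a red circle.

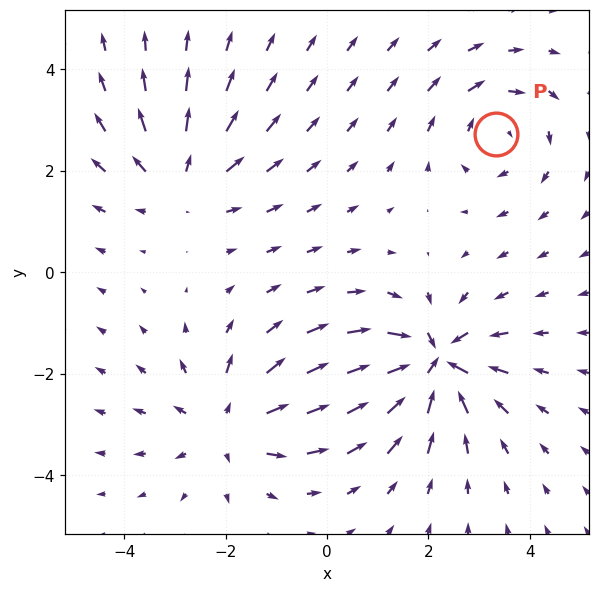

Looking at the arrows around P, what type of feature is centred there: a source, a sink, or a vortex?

At P (3.3, 2.7) the arrows circulate clockwise. Divergence ≈0, curl about -3 — near-zero divergence with nonzero curl is a vortex.

vortex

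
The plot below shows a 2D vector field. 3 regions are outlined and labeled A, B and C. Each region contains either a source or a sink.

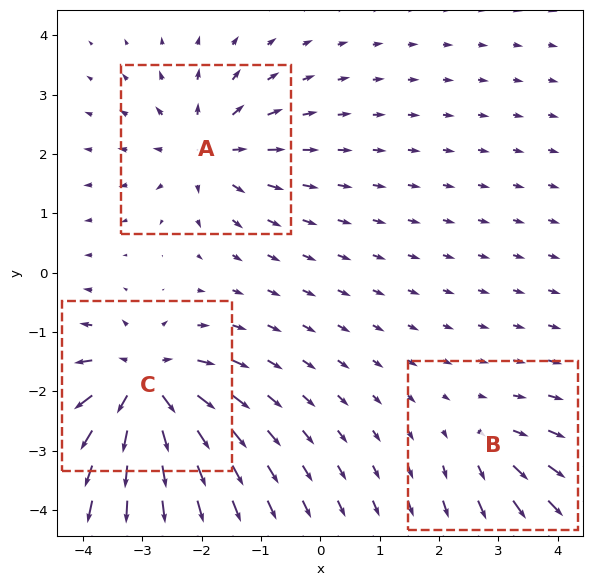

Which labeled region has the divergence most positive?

C

Divergence at each region's feature centre — A: about +4, B: about +2, C: about +6. Region C is most positive.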